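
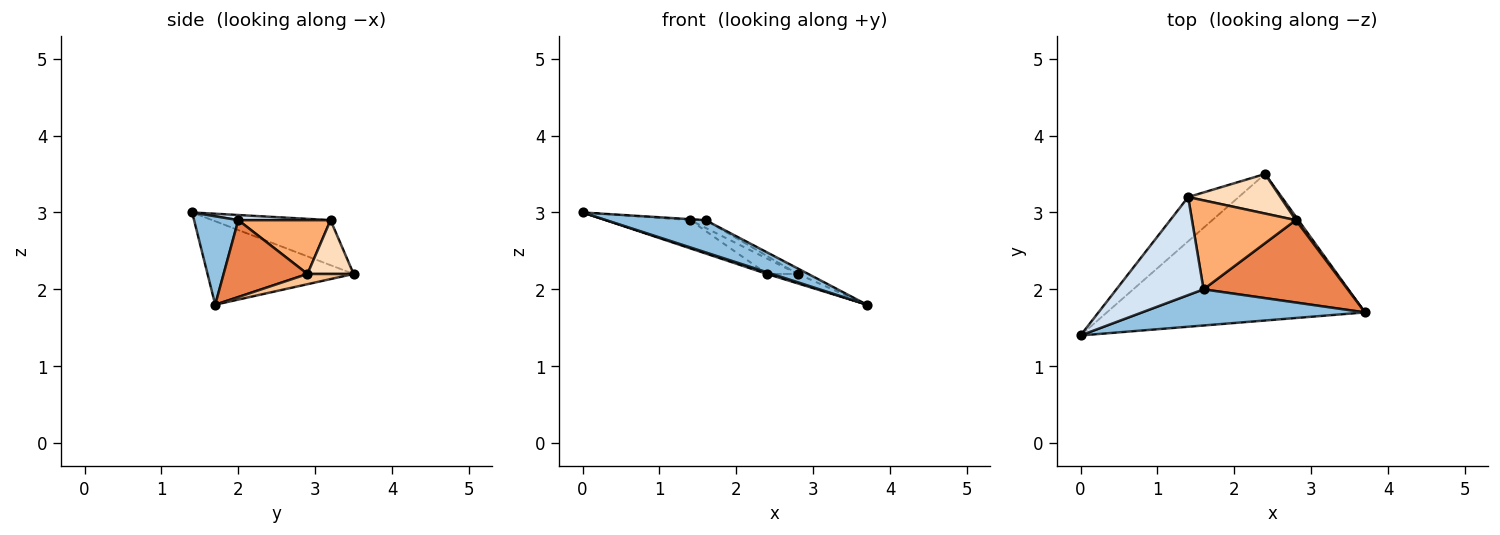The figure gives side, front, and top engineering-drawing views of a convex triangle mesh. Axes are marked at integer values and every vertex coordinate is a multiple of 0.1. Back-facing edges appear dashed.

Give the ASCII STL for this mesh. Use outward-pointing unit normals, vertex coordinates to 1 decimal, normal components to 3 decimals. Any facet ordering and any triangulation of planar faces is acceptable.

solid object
 facet normal -0.308 -0.011 -0.951
  outer loop
   vertex 2.4 3.5 2.2
   vertex 3.7 1.7 1.8
   vertex 0.0 1.4 3.0
  endloop
 endfacet
 facet normal 0.284 -0.638 0.716
  outer loop
   vertex 1.6 2.0 2.9
   vertex 0.0 1.4 3.0
   vertex 3.7 1.7 1.8
  endloop
 endfacet
 facet normal -0.601 0.430 -0.674
  outer loop
   vertex 1.4 3.2 2.9
   vertex 2.4 3.5 2.2
   vertex 0.0 1.4 3.0
  endloop
 endfacet
 facet normal 0.059 0.010 0.998
  outer loop
   vertex 1.4 3.2 2.9
   vertex 0.0 1.4 3.0
   vertex 1.6 2.0 2.9
  endloop
 endfacet
 facet normal 0.470 0.059 0.881
  outer loop
   vertex 2.8 2.9 2.2
   vertex 1.6 2.0 2.9
   vertex 3.7 1.7 1.8
  endloop
 endfacet
 facet normal 0.459 0.076 0.885
  outer loop
   vertex 2.8 2.9 2.2
   vertex 1.4 3.2 2.9
   vertex 1.6 2.0 2.9
  endloop
 endfacet
 facet normal 0.815 0.543 0.204
  outer loop
   vertex 2.8 2.9 2.2
   vertex 3.7 1.7 1.8
   vertex 2.4 3.5 2.2
  endloop
 endfacet
 facet normal 0.478 0.318 0.819
  outer loop
   vertex 2.8 2.9 2.2
   vertex 2.4 3.5 2.2
   vertex 1.4 3.2 2.9
  endloop
 endfacet
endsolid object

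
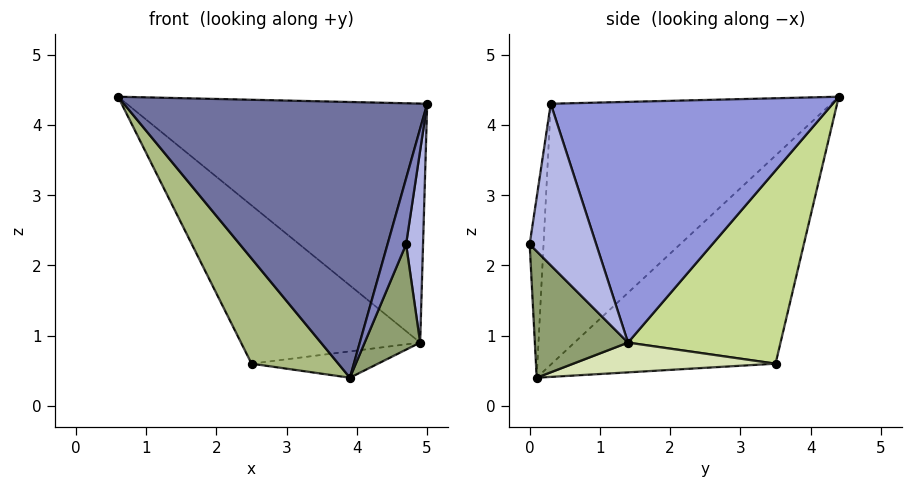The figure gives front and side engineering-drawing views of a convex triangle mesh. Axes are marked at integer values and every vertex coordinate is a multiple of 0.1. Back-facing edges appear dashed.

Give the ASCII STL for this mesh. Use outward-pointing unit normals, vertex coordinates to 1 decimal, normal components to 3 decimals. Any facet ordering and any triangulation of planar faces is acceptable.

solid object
 facet normal -0.662 -0.716 0.223
  outer loop
   vertex 3.9 0.1 0.4
   vertex 5.0 0.3 4.3
   vertex 0.6 4.4 4.4
  endloop
 endfacet
 facet normal -0.586 -0.784 0.205
  outer loop
   vertex 4.7 0.0 2.3
   vertex 5.0 0.3 4.3
   vertex 3.9 0.1 0.4
  endloop
 endfacet
 facet normal 0.669 0.713 0.211
  outer loop
   vertex 4.9 1.4 0.9
   vertex 0.6 4.4 4.4
   vertex 5.0 0.3 4.3
  endloop
 endfacet
 facet normal 0.963 -0.245 -0.108
  outer loop
   vertex 4.9 1.4 0.9
   vertex 5.0 0.3 4.3
   vertex 4.7 0.0 2.3
  endloop
 endfacet
 facet normal 0.801 -0.477 -0.362
  outer loop
   vertex 4.9 1.4 0.9
   vertex 4.7 0.0 2.3
   vertex 3.9 0.1 0.4
  endloop
 endfacet
 facet normal -0.871 -0.338 -0.356
  outer loop
   vertex 2.5 3.5 0.6
   vertex 3.9 0.1 0.4
   vertex 0.6 4.4 4.4
  endloop
 endfacet
 facet normal 0.642 0.754 0.142
  outer loop
   vertex 2.5 3.5 0.6
   vertex 0.6 4.4 4.4
   vertex 4.9 1.4 0.9
  endloop
 endfacet
 facet normal 0.262 0.164 -0.951
  outer loop
   vertex 2.5 3.5 0.6
   vertex 4.9 1.4 0.9
   vertex 3.9 0.1 0.4
  endloop
 endfacet
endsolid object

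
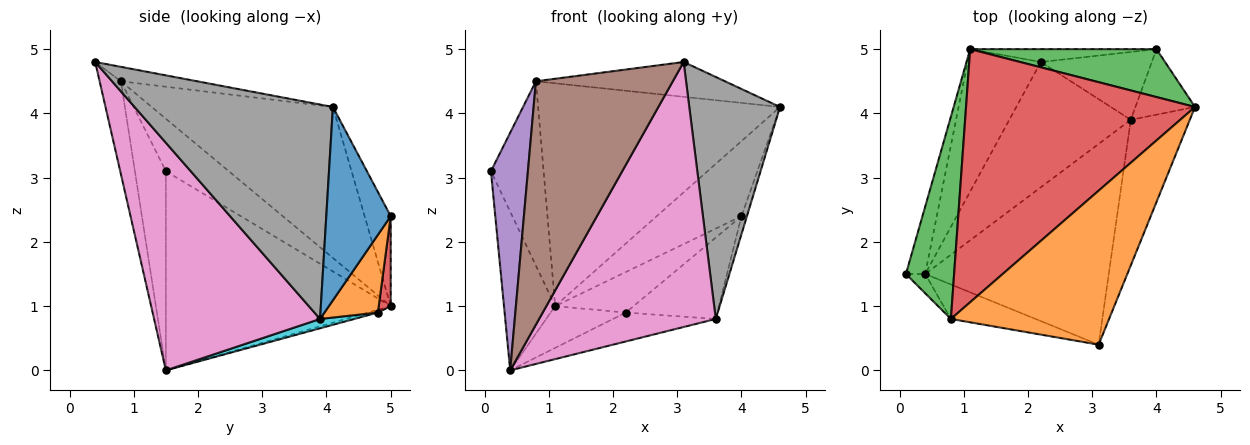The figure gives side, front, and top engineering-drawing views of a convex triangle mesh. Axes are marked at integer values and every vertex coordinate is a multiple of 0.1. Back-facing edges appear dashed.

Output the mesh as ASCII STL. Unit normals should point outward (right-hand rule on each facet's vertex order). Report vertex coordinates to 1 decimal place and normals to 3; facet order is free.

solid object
 facet normal -0.971 0.221 -0.094
  outer loop
   vertex 1.1 5.0 1.0
   vertex 0.4 1.5 0.0
   vertex 0.1 1.5 3.1
  endloop
 endfacet
 facet normal -0.089 0.220 0.972
  outer loop
   vertex 0.8 0.8 4.5
   vertex 3.1 0.4 4.8
   vertex 4.6 4.1 4.1
  endloop
 endfacet
 facet normal -0.627 0.525 0.576
  outer loop
   vertex 0.8 0.8 4.5
   vertex 1.1 5.0 1.0
   vertex 0.1 1.5 3.1
  endloop
 endfacet
 facet normal -0.444 0.592 0.673
  outer loop
   vertex 0.8 0.8 4.5
   vertex 4.6 4.1 4.1
   vertex 1.1 5.0 1.0
  endloop
 endfacet
 facet normal -0.641 -0.765 -0.062
  outer loop
   vertex 0.8 0.8 4.5
   vertex 0.1 1.5 3.1
   vertex 0.4 1.5 0.0
  endloop
 endfacet
 facet normal -0.152 -0.979 -0.139
  outer loop
   vertex 0.8 0.8 4.5
   vertex 0.4 1.5 0.0
   vertex 3.1 0.4 4.8
  endloop
 endfacet
 facet normal 0.599 -0.638 -0.483
  outer loop
   vertex 3.6 3.9 0.8
   vertex 3.1 0.4 4.8
   vertex 0.4 1.5 0.0
  endloop
 endfacet
 facet normal 0.882 -0.404 -0.243
  outer loop
   vertex 3.6 3.9 0.8
   vertex 4.6 4.1 4.1
   vertex 3.1 0.4 4.8
  endloop
 endfacet
 facet normal -0.036 0.281 -0.959
  outer loop
   vertex 2.2 4.8 0.9
   vertex 0.4 1.5 0.0
   vertex 1.1 5.0 1.0
  endloop
 endfacet
 facet normal 0.075 0.224 -0.972
  outer loop
   vertex 2.2 4.8 0.9
   vertex 3.6 3.9 0.8
   vertex 0.4 1.5 0.0
  endloop
 endfacet
 facet normal 0.953 0.081 -0.294
  outer loop
   vertex 4.0 5.0 2.4
   vertex 4.6 4.1 4.1
   vertex 3.6 3.9 0.8
  endloop
 endfacet
 facet normal 0.409 0.701 -0.584
  outer loop
   vertex 4.0 5.0 2.4
   vertex 3.6 3.9 0.8
   vertex 2.2 4.8 0.9
  endloop
 endfacet
 facet normal -0.251 0.816 0.521
  outer loop
   vertex 4.0 5.0 2.4
   vertex 1.1 5.0 1.0
   vertex 4.6 4.1 4.1
  endloop
 endfacet
 facet normal 0.144 0.943 -0.299
  outer loop
   vertex 4.0 5.0 2.4
   vertex 2.2 4.8 0.9
   vertex 1.1 5.0 1.0
  endloop
 endfacet
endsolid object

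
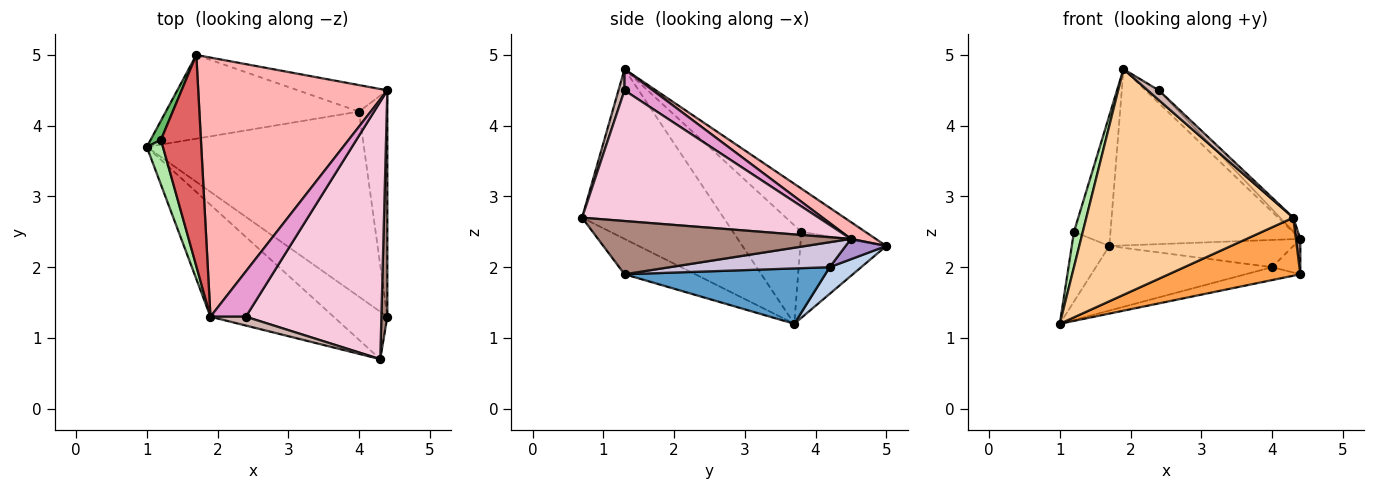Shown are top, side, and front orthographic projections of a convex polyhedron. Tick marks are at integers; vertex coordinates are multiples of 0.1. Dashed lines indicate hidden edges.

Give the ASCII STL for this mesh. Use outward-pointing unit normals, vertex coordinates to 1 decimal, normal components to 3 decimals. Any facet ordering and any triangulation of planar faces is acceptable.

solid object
 facet normal 0.247 0.067 -0.967
  outer loop
   vertex 4.0 4.2 2.0
   vertex 4.4 1.3 1.9
   vertex 1.0 3.7 1.2
  endloop
 endfacet
 facet normal 0.109 0.607 -0.787
  outer loop
   vertex 4.0 4.2 2.0
   vertex 1.0 3.7 1.2
   vertex 1.7 5.0 2.3
  endloop
 endfacet
 facet normal -0.384 -0.715 -0.584
  outer loop
   vertex 4.3 0.7 2.7
   vertex 1.0 3.7 1.2
   vertex 4.4 1.3 1.9
  endloop
 endfacet
 facet normal -0.522 -0.764 -0.379
  outer loop
   vertex 4.3 0.7 2.7
   vertex 1.9 1.3 4.8
   vertex 1.0 3.7 1.2
  endloop
 endfacet
 facet normal -0.911 0.398 0.110
  outer loop
   vertex 1.2 3.8 2.5
   vertex 1.7 5.0 2.3
   vertex 1.0 3.7 1.2
  endloop
 endfacet
 facet normal -0.979 -0.127 0.160
  outer loop
   vertex 1.2 3.8 2.5
   vertex 1.0 3.7 1.2
   vertex 1.9 1.3 4.8
  endloop
 endfacet
 facet normal -0.677 0.387 0.626
  outer loop
   vertex 1.2 3.8 2.5
   vertex 1.9 1.3 4.8
   vertex 1.7 5.0 2.3
  endloop
 endfacet
 facet normal 0.073 0.561 0.825
  outer loop
   vertex 4.4 4.5 2.4
   vertex 1.7 5.0 2.3
   vertex 1.9 1.3 4.8
  endloop
 endfacet
 facet normal 0.157 0.709 -0.688
  outer loop
   vertex 4.4 4.5 2.4
   vertex 4.0 4.2 2.0
   vertex 1.7 5.0 2.3
  endloop
 endfacet
 facet normal 0.657 0.116 -0.745
  outer loop
   vertex 4.4 4.5 2.4
   vertex 4.4 1.3 1.9
   vertex 4.0 4.2 2.0
  endloop
 endfacet
 facet normal 0.994 -0.017 0.111
  outer loop
   vertex 4.4 4.5 2.4
   vertex 4.3 0.7 2.7
   vertex 4.4 1.3 1.9
  endloop
 endfacet
 facet normal 0.374 -0.686 0.624
  outer loop
   vertex 2.4 1.3 4.5
   vertex 1.9 1.3 4.8
   vertex 4.3 0.7 2.7
  endloop
 endfacet
 facet normal 0.500 0.234 0.834
  outer loop
   vertex 2.4 1.3 4.5
   vertex 4.4 4.5 2.4
   vertex 1.9 1.3 4.8
  endloop
 endfacet
 facet normal 0.694 0.039 0.719
  outer loop
   vertex 2.4 1.3 4.5
   vertex 4.3 0.7 2.7
   vertex 4.4 4.5 2.4
  endloop
 endfacet
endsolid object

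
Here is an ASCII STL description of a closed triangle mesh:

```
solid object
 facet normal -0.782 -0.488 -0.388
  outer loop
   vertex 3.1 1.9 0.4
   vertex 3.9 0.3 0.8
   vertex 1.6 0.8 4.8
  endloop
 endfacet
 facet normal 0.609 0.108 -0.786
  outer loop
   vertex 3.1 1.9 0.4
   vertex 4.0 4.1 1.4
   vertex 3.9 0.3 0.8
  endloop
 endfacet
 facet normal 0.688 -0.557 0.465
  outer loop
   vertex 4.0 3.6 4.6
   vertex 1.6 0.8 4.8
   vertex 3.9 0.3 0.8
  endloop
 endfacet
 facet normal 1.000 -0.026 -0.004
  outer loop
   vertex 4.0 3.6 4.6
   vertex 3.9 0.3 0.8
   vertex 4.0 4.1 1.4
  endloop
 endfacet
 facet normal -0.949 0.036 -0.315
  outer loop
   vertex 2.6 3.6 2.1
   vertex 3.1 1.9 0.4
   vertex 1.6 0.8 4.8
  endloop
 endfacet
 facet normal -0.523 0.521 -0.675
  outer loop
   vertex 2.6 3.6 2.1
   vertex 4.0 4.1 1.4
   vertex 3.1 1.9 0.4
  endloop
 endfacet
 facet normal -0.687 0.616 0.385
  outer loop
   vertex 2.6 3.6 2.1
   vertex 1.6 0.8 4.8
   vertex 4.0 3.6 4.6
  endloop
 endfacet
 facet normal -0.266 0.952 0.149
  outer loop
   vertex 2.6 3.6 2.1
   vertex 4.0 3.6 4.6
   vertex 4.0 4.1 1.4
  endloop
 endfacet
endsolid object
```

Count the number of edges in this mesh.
12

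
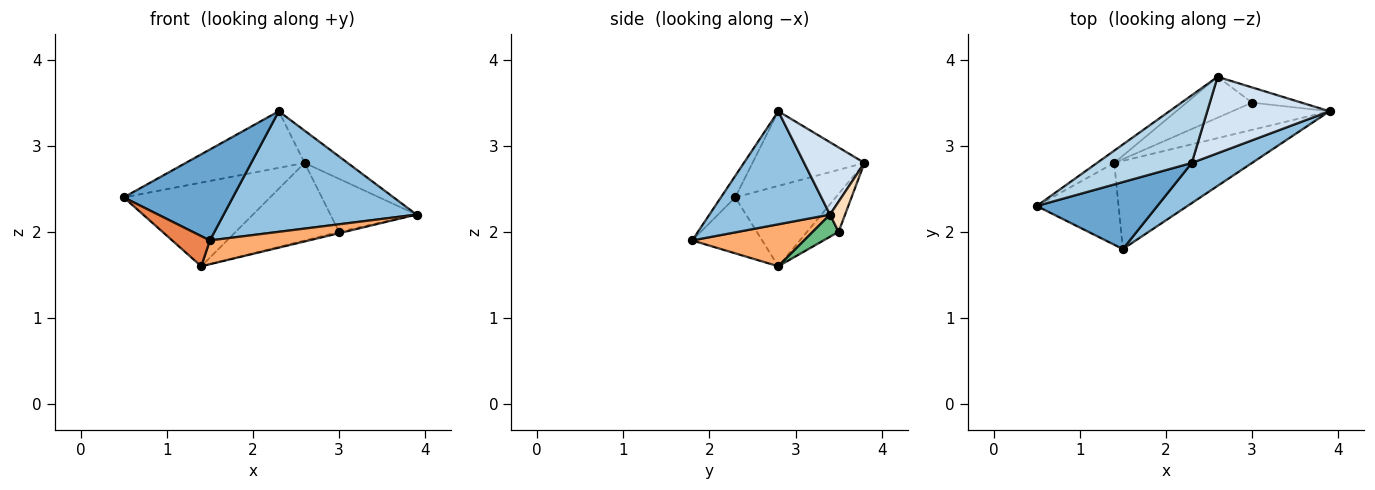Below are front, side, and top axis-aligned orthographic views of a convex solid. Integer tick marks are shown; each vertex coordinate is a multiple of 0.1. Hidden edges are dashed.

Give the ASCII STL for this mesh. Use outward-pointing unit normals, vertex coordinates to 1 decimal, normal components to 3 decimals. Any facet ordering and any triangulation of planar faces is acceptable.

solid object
 facet normal -0.105 -0.801 0.590
  outer loop
   vertex 2.3 2.8 3.4
   vertex 0.5 2.3 2.4
   vertex 1.5 1.8 1.9
  endloop
 endfacet
 facet normal 0.510 -0.816 0.272
  outer loop
   vertex 2.3 2.8 3.4
   vertex 1.5 1.8 1.9
   vertex 3.9 3.4 2.2
  endloop
 endfacet
 facet normal -0.517 0.549 0.656
  outer loop
   vertex 2.6 3.8 2.8
   vertex 0.5 2.3 2.4
   vertex 2.3 2.8 3.4
  endloop
 endfacet
 facet normal 0.478 0.342 0.809
  outer loop
   vertex 2.6 3.8 2.8
   vertex 2.3 2.8 3.4
   vertex 3.9 3.4 2.2
  endloop
 endfacet
 facet normal -0.540 -0.291 -0.790
  outer loop
   vertex 1.4 2.8 1.6
   vertex 1.5 1.8 1.9
   vertex 0.5 2.3 2.4
  endloop
 endfacet
 facet normal 0.282 -0.250 -0.926
  outer loop
   vertex 1.4 2.8 1.6
   vertex 3.9 3.4 2.2
   vertex 1.5 1.8 1.9
  endloop
 endfacet
 facet normal -0.562 0.819 -0.120
  outer loop
   vertex 1.4 2.8 1.6
   vertex 0.5 2.3 2.4
   vertex 2.6 3.8 2.8
  endloop
 endfacet
 facet normal 0.166 0.948 -0.272
  outer loop
   vertex 3.0 3.5 2.0
   vertex 2.6 3.8 2.8
   vertex 3.9 3.4 2.2
  endloop
 endfacet
 facet normal 0.222 0.049 -0.974
  outer loop
   vertex 3.0 3.5 2.0
   vertex 3.9 3.4 2.2
   vertex 1.4 2.8 1.6
  endloop
 endfacet
 facet normal -0.261 0.854 -0.451
  outer loop
   vertex 3.0 3.5 2.0
   vertex 1.4 2.8 1.6
   vertex 2.6 3.8 2.8
  endloop
 endfacet
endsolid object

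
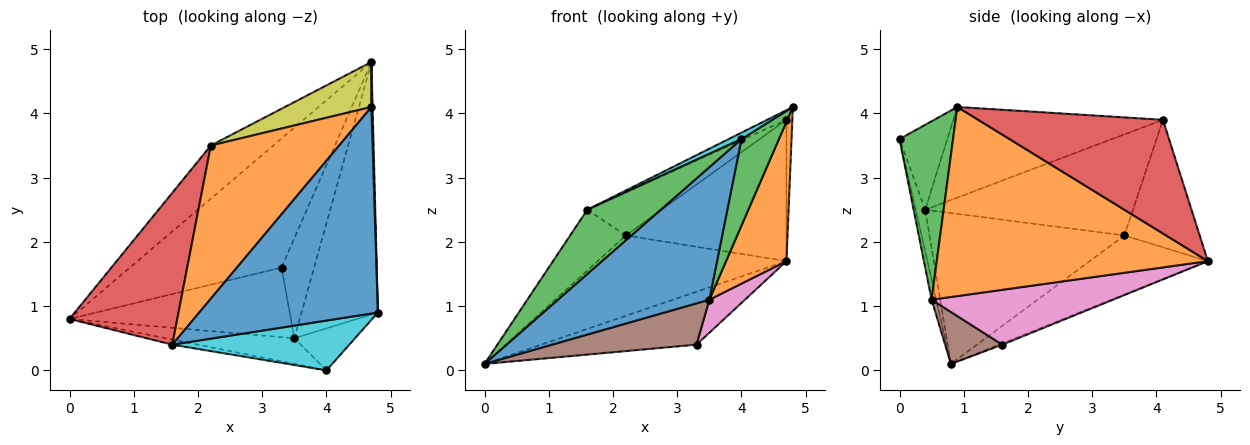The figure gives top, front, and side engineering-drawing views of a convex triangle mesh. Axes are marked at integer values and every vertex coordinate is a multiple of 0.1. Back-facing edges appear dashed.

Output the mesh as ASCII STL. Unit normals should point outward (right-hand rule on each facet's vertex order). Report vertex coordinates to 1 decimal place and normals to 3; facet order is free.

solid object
 facet normal -0.030 -0.981 -0.190
  outer loop
   vertex 3.5 0.5 1.1
   vertex 4.0 0.0 3.6
   vertex 0.0 0.8 0.1
  endloop
 endfacet
 facet normal 0.908 -0.202 -0.367
  outer loop
   vertex 3.5 0.5 1.1
   vertex 4.7 4.8 1.7
   vertex 4.8 0.9 4.1
  endloop
 endfacet
 facet normal 0.789 -0.552 -0.268
  outer loop
   vertex 3.5 0.5 1.1
   vertex 4.8 0.9 4.1
   vertex 4.0 0.0 3.6
  endloop
 endfacet
 facet normal 0.999 0.032 0.010
  outer loop
   vertex 4.7 4.1 3.9
   vertex 4.8 0.9 4.1
   vertex 4.7 4.8 1.7
  endloop
 endfacet
 facet normal -0.008 0.379 -0.925
  outer loop
   vertex 3.3 1.6 0.4
   vertex 0.0 0.8 0.1
   vertex 4.7 4.8 1.7
  endloop
 endfacet
 facet normal 0.198 -0.500 -0.843
  outer loop
   vertex 3.3 1.6 0.4
   vertex 3.5 0.5 1.1
   vertex 0.0 0.8 0.1
  endloop
 endfacet
 facet normal 0.848 -0.166 -0.504
  outer loop
   vertex 3.3 1.6 0.4
   vertex 4.7 4.8 1.7
   vertex 3.5 0.5 1.1
  endloop
 endfacet
 facet normal -0.463 0.739 -0.489
  outer loop
   vertex 2.2 3.5 2.1
   vertex 4.7 4.8 1.7
   vertex 0.0 0.8 0.1
  endloop
 endfacet
 facet normal -0.408 0.870 0.277
  outer loop
   vertex 2.2 3.5 2.1
   vertex 4.7 4.1 3.9
   vertex 4.7 4.8 1.7
  endloop
 endfacet
 facet normal -0.430 -0.116 0.896
  outer loop
   vertex 1.6 0.4 2.5
   vertex 4.0 0.0 3.6
   vertex 4.8 0.9 4.1
  endloop
 endfacet
 facet normal -0.452 0.042 0.891
  outer loop
   vertex 1.6 0.4 2.5
   vertex 4.8 0.9 4.1
   vertex 4.7 4.1 3.9
  endloop
 endfacet
 facet normal -0.604 0.216 0.767
  outer loop
   vertex 1.6 0.4 2.5
   vertex 4.7 4.1 3.9
   vertex 2.2 3.5 2.1
  endloop
 endfacet
 facet normal -0.129 -0.989 -0.079
  outer loop
   vertex 1.6 0.4 2.5
   vertex 0.0 0.8 0.1
   vertex 4.0 0.0 3.6
  endloop
 endfacet
 facet normal -0.793 0.226 0.566
  outer loop
   vertex 1.6 0.4 2.5
   vertex 2.2 3.5 2.1
   vertex 0.0 0.8 0.1
  endloop
 endfacet
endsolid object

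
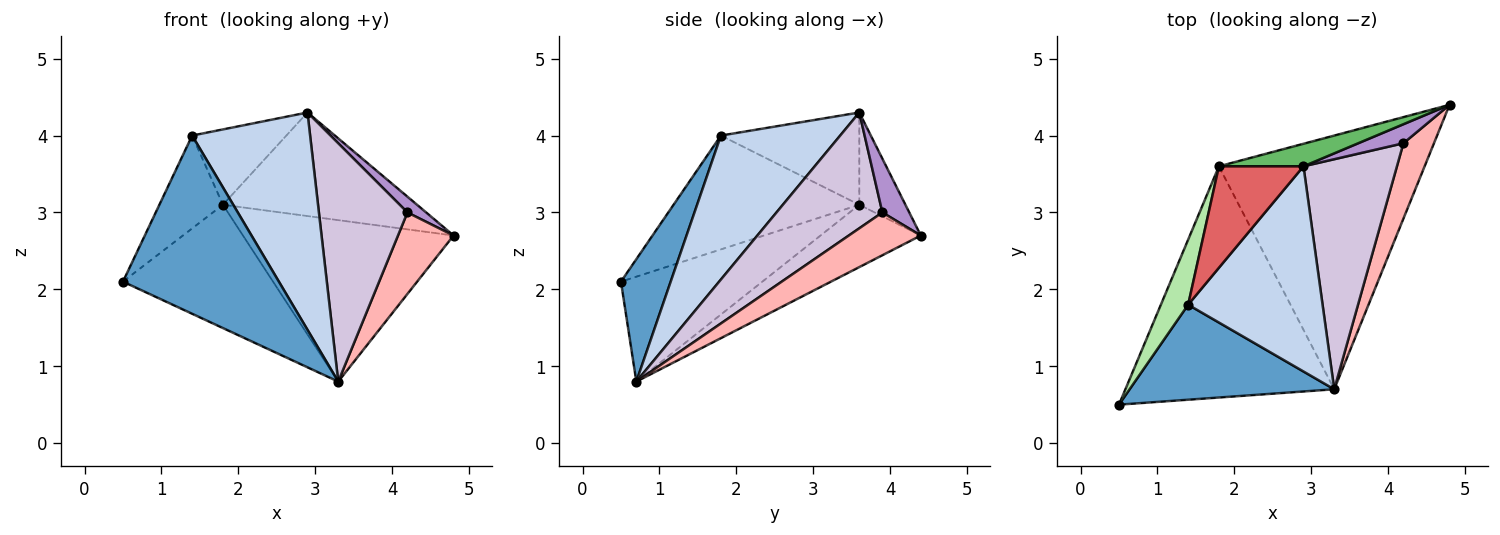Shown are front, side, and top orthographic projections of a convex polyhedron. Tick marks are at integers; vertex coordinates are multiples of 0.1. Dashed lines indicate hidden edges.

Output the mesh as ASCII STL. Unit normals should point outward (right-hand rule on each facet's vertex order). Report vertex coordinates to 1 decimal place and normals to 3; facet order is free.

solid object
 facet normal 0.271 -0.849 0.453
  outer loop
   vertex 1.4 1.8 4.0
   vertex 0.5 0.5 2.1
   vertex 3.3 0.7 0.8
  endloop
 endfacet
 facet normal 0.592 -0.586 0.553
  outer loop
   vertex 1.4 1.8 4.0
   vertex 3.3 0.7 0.8
   vertex 2.9 3.6 4.3
  endloop
 endfacet
 facet normal -0.405 0.430 -0.807
  outer loop
   vertex 1.8 3.6 3.1
   vertex 3.3 0.7 0.8
   vertex 0.5 0.5 2.1
  endloop
 endfacet
 facet normal -0.248 0.520 -0.817
  outer loop
   vertex 1.8 3.6 3.1
   vertex 4.8 4.4 2.7
   vertex 3.3 0.7 0.8
  endloop
 endfacet
 facet normal -0.226 0.952 0.207
  outer loop
   vertex 1.8 3.6 3.1
   vertex 2.9 3.6 4.3
   vertex 4.8 4.4 2.7
  endloop
 endfacet
 facet normal -0.923 0.316 0.221
  outer loop
   vertex 1.8 3.6 3.1
   vertex 0.5 0.5 2.1
   vertex 1.4 1.8 4.0
  endloop
 endfacet
 facet normal -0.659 0.448 0.604
  outer loop
   vertex 1.8 3.6 3.1
   vertex 1.4 1.8 4.0
   vertex 2.9 3.6 4.3
  endloop
 endfacet
 facet normal 0.689 -0.532 0.492
  outer loop
   vertex 4.2 3.9 3.0
   vertex 3.3 0.7 0.8
   vertex 4.8 4.4 2.7
  endloop
 endfacet
 facet normal 0.676 -0.471 0.567
  outer loop
   vertex 4.2 3.9 3.0
   vertex 4.8 4.4 2.7
   vertex 2.9 3.6 4.3
  endloop
 endfacet
 facet normal 0.652 -0.545 0.526
  outer loop
   vertex 4.2 3.9 3.0
   vertex 2.9 3.6 4.3
   vertex 3.3 0.7 0.8
  endloop
 endfacet
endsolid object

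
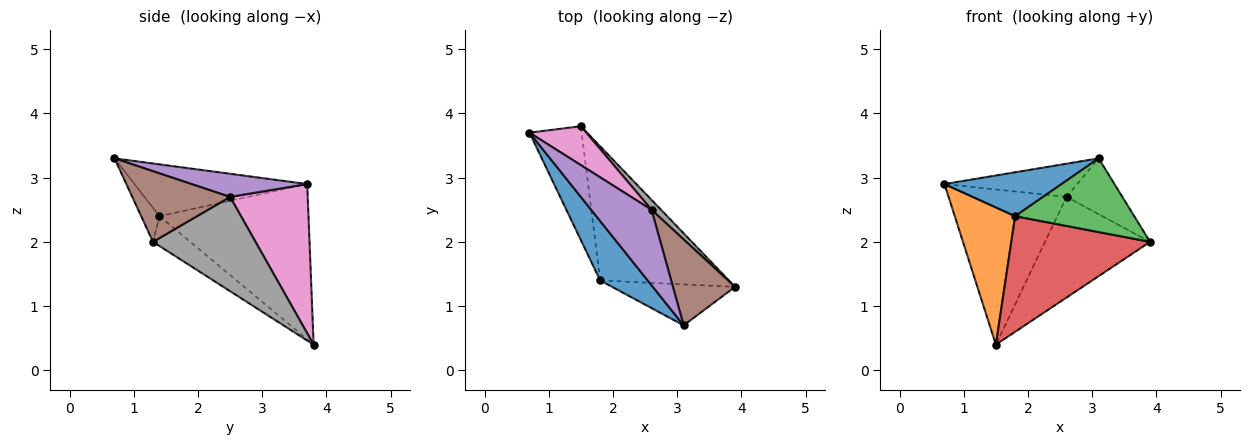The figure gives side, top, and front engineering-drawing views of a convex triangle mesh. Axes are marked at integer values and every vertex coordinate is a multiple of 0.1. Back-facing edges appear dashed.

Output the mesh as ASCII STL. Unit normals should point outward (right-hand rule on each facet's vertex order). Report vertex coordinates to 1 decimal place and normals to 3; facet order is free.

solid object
 facet normal -0.659 -0.447 0.605
  outer loop
   vertex 1.8 1.4 2.4
   vertex 3.1 0.7 3.3
   vertex 0.7 3.7 2.9
  endloop
 endfacet
 facet normal -0.885 -0.359 -0.297
  outer loop
   vertex 1.8 1.4 2.4
   vertex 0.7 3.7 2.9
   vertex 1.5 3.8 0.4
  endloop
 endfacet
 facet normal -0.133 -0.866 -0.482
  outer loop
   vertex 1.8 1.4 2.4
   vertex 3.9 1.3 2.0
   vertex 3.1 0.7 3.3
  endloop
 endfacet
 facet normal -0.173 -0.643 -0.746
  outer loop
   vertex 1.8 1.4 2.4
   vertex 1.5 3.8 0.4
   vertex 3.9 1.3 2.0
  endloop
 endfacet
 facet normal 0.331 0.380 0.864
  outer loop
   vertex 2.6 2.5 2.7
   vertex 0.7 3.7 2.9
   vertex 3.1 0.7 3.3
  endloop
 endfacet
 facet normal 0.690 0.394 0.607
  outer loop
   vertex 2.6 2.5 2.7
   vertex 3.1 0.7 3.3
   vertex 3.9 1.3 2.0
  endloop
 endfacet
 facet normal 0.538 0.818 0.205
  outer loop
   vertex 2.6 2.5 2.7
   vertex 1.5 3.8 0.4
   vertex 0.7 3.7 2.9
  endloop
 endfacet
 facet normal 0.697 0.714 0.070
  outer loop
   vertex 2.6 2.5 2.7
   vertex 3.9 1.3 2.0
   vertex 1.5 3.8 0.4
  endloop
 endfacet
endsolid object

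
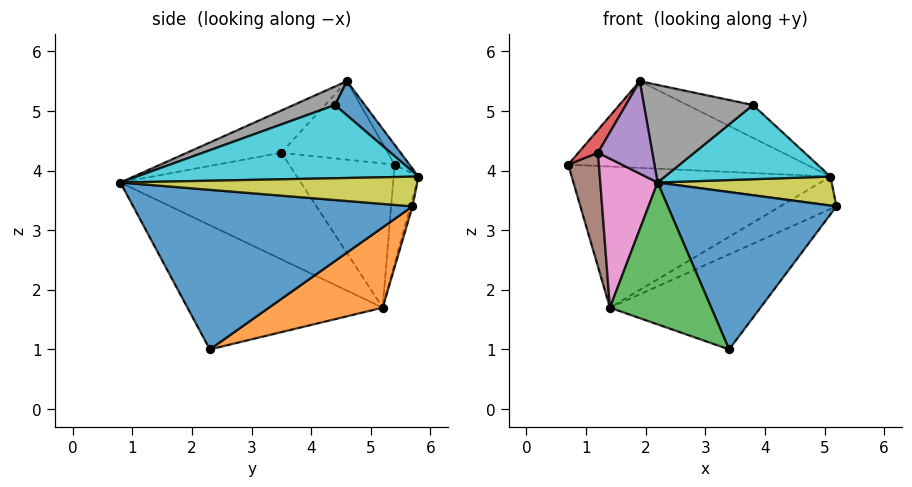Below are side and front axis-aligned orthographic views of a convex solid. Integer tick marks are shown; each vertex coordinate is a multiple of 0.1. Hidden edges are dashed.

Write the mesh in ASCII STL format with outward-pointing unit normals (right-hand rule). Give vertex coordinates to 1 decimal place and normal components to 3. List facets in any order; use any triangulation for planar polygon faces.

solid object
 facet normal 0.853 -0.515 0.090
  outer loop
   vertex 3.4 2.3 1.0
   vertex 5.2 5.7 3.4
   vertex 2.2 0.8 3.8
  endloop
 endfacet
 facet normal 0.322 0.426 -0.845
  outer loop
   vertex 1.4 5.2 1.7
   vertex 5.2 5.7 3.4
   vertex 3.4 2.3 1.0
  endloop
 endfacet
 facet normal -0.752 -0.390 -0.531
  outer loop
   vertex 1.4 5.2 1.7
   vertex 3.4 2.3 1.0
   vertex 2.2 0.8 3.8
  endloop
 endfacet
 facet normal -0.791 -0.145 0.595
  outer loop
   vertex 1.2 3.5 4.3
   vertex 1.9 4.6 5.5
   vertex 0.7 5.4 4.1
  endloop
 endfacet
 facet normal -0.624 -0.360 0.694
  outer loop
   vertex 1.2 3.5 4.3
   vertex 2.2 0.8 3.8
   vertex 1.9 4.6 5.5
  endloop
 endfacet
 facet normal -0.930 -0.271 -0.249
  outer loop
   vertex 1.2 3.5 4.3
   vertex 0.7 5.4 4.1
   vertex 1.4 5.2 1.7
  endloop
 endfacet
 facet normal -0.920 -0.292 -0.262
  outer loop
   vertex 1.2 3.5 4.3
   vertex 1.4 5.2 1.7
   vertex 2.2 0.8 3.8
  endloop
 endfacet
 facet normal 0.149 -0.394 0.907
  outer loop
   vertex 3.8 4.4 5.1
   vertex 1.9 4.6 5.5
   vertex 2.2 0.8 3.8
  endloop
 endfacet
 facet normal 0.832 -0.488 0.264
  outer loop
   vertex 5.1 5.8 3.9
   vertex 2.2 0.8 3.8
   vertex 5.2 5.7 3.4
  endloop
 endfacet
 facet normal 0.816 -0.479 0.324
  outer loop
   vertex 5.1 5.8 3.9
   vertex 3.8 4.4 5.1
   vertex 2.2 0.8 3.8
  endloop
 endfacet
 facet normal 0.228 0.503 0.834
  outer loop
   vertex 5.1 5.8 3.9
   vertex 1.9 4.6 5.5
   vertex 3.8 4.4 5.1
  endloop
 endfacet
 facet normal -0.053 0.847 0.529
  outer loop
   vertex 5.1 5.8 3.9
   vertex 0.7 5.4 4.1
   vertex 1.9 4.6 5.5
  endloop
 endfacet
 facet normal -0.095 0.989 -0.110
  outer loop
   vertex 5.1 5.8 3.9
   vertex 1.4 5.2 1.7
   vertex 0.7 5.4 4.1
  endloop
 endfacet
 facet normal -0.038 0.978 -0.203
  outer loop
   vertex 5.1 5.8 3.9
   vertex 5.2 5.7 3.4
   vertex 1.4 5.2 1.7
  endloop
 endfacet
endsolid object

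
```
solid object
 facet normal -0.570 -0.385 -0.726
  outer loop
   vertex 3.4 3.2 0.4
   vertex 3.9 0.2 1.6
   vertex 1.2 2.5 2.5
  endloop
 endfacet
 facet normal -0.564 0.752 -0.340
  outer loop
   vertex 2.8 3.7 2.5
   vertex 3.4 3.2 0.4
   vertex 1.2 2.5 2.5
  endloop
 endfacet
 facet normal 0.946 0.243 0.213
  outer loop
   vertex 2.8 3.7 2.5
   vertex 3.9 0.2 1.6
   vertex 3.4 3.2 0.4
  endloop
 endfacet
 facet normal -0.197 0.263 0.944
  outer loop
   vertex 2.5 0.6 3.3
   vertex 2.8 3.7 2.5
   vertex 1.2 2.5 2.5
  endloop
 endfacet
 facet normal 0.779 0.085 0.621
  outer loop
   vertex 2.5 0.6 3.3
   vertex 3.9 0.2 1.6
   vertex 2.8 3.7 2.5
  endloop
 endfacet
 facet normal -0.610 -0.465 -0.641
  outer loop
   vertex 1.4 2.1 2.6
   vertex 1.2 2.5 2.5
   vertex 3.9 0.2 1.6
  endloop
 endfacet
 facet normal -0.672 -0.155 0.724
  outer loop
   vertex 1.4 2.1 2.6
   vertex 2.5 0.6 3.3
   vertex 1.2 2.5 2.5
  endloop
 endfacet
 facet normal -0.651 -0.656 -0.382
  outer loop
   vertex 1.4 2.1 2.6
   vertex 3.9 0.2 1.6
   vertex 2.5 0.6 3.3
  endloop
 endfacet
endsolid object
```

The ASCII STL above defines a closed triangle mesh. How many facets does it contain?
8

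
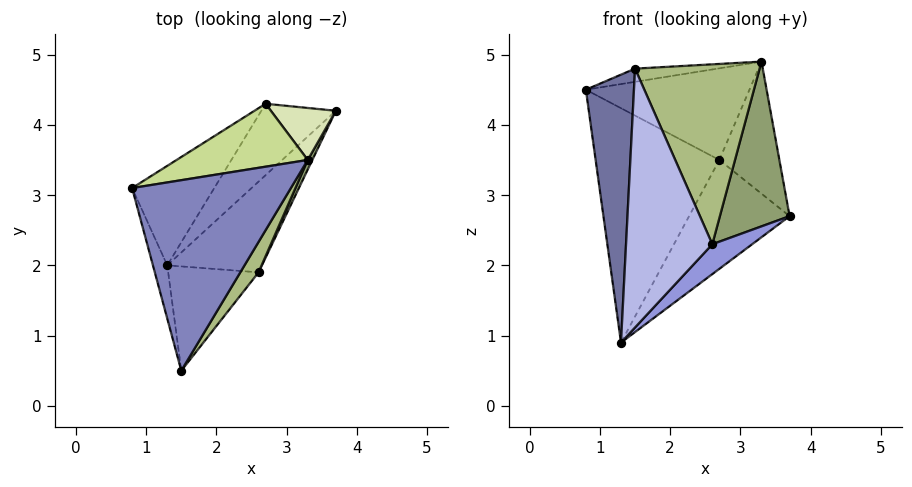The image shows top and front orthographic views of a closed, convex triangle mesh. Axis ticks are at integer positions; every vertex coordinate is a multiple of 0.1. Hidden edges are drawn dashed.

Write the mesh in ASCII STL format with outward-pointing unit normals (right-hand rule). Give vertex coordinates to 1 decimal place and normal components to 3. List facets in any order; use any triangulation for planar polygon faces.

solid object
 facet normal -0.963 -0.265 -0.053
  outer loop
   vertex 1.3 2.0 0.9
   vertex 1.5 0.5 4.8
   vertex 0.8 3.1 4.5
  endloop
 endfacet
 facet normal -0.168 0.068 0.983
  outer loop
   vertex 3.3 3.5 4.9
   vertex 0.8 3.1 4.5
   vertex 1.5 0.5 4.8
  endloop
 endfacet
 facet normal 0.707 -0.221 -0.672
  outer loop
   vertex 2.6 1.9 2.3
   vertex 1.3 2.0 0.9
   vertex 3.7 4.2 2.7
  endloop
 endfacet
 facet normal 0.314 -0.881 -0.355
  outer loop
   vertex 2.6 1.9 2.3
   vertex 1.5 0.5 4.8
   vertex 1.3 2.0 0.9
  endloop
 endfacet
 facet normal 0.900 -0.435 0.025
  outer loop
   vertex 2.6 1.9 2.3
   vertex 3.7 4.2 2.7
   vertex 3.3 3.5 4.9
  endloop
 endfacet
 facet normal 0.853 -0.515 0.087
  outer loop
   vertex 2.6 1.9 2.3
   vertex 3.3 3.5 4.9
   vertex 1.5 0.5 4.8
  endloop
 endfacet
 facet normal -0.217 0.805 0.553
  outer loop
   vertex 2.7 4.3 3.5
   vertex 0.8 3.1 4.5
   vertex 3.3 3.5 4.9
  endloop
 endfacet
 facet normal 0.360 0.868 0.342
  outer loop
   vertex 2.7 4.3 3.5
   vertex 3.3 3.5 4.9
   vertex 3.7 4.2 2.7
  endloop
 endfacet
 facet normal -0.618 0.723 -0.307
  outer loop
   vertex 2.7 4.3 3.5
   vertex 1.3 2.0 0.9
   vertex 0.8 3.1 4.5
  endloop
 endfacet
 facet normal -0.335 0.788 -0.517
  outer loop
   vertex 2.7 4.3 3.5
   vertex 3.7 4.2 2.7
   vertex 1.3 2.0 0.9
  endloop
 endfacet
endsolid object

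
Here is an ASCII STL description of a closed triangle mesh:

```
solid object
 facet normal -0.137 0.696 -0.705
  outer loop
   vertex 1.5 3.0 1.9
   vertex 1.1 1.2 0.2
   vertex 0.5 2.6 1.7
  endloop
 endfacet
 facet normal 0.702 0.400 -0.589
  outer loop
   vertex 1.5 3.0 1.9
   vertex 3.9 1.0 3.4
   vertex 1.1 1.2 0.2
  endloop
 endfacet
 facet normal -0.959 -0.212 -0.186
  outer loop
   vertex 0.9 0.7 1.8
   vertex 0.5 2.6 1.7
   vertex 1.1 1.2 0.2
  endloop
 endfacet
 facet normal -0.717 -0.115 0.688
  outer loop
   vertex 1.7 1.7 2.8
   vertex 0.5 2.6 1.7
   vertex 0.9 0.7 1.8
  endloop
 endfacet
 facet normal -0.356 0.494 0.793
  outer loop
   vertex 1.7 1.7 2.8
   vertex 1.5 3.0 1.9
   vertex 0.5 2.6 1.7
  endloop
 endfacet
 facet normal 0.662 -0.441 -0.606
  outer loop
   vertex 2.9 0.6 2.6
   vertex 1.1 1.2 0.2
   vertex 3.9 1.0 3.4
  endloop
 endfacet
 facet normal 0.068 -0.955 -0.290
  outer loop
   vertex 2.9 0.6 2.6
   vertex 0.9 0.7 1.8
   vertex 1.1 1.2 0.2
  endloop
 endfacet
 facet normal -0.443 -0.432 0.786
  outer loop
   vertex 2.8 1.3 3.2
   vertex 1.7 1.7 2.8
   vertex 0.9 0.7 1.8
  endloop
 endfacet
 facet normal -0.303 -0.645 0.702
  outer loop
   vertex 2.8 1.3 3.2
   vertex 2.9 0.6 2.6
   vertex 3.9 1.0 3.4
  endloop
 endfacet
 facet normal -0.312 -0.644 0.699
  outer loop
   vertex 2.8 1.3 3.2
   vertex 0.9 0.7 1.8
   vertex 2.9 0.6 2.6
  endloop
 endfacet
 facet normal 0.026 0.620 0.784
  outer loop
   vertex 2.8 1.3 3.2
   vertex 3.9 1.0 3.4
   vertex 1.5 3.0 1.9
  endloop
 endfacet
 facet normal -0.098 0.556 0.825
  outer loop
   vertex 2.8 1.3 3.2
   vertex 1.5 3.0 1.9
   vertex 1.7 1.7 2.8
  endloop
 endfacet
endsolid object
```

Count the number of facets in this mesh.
12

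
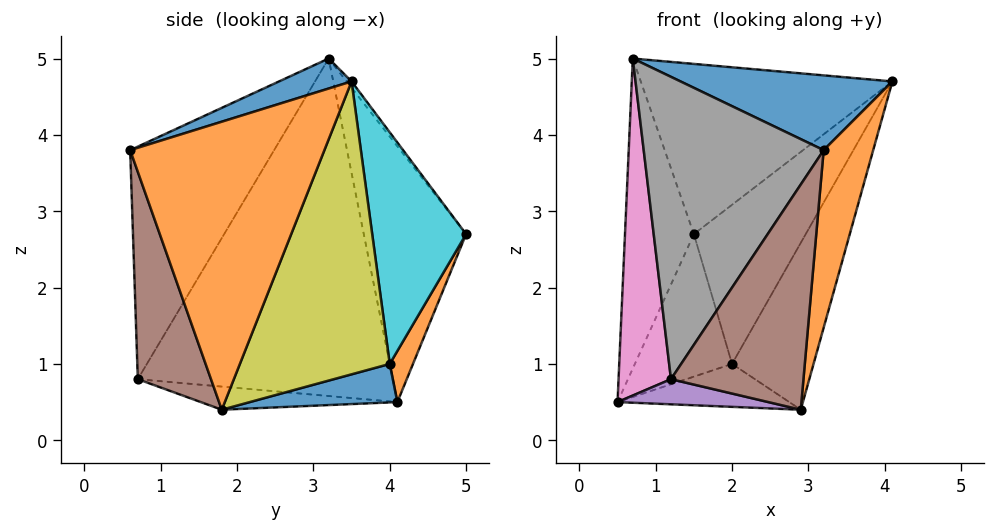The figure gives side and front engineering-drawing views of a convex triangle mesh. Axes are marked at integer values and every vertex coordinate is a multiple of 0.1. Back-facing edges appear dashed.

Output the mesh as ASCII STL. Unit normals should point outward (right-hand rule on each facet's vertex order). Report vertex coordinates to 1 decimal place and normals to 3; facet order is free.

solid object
 facet normal 0.112 -0.326 0.939
  outer loop
   vertex 0.7 3.2 5.0
   vertex 3.2 0.6 3.8
   vertex 4.1 3.5 4.7
  endloop
 endfacet
 facet normal 0.955 -0.244 -0.170
  outer loop
   vertex 2.9 1.8 0.4
   vertex 4.1 3.5 4.7
   vertex 3.2 0.6 3.8
  endloop
 endfacet
 facet normal -0.820 0.552 0.147
  outer loop
   vertex 1.5 5.0 2.7
   vertex 0.5 4.1 0.5
   vertex 0.7 3.2 5.0
  endloop
 endfacet
 facet normal -0.016 0.790 0.613
  outer loop
   vertex 1.5 5.0 2.7
   vertex 0.7 3.2 5.0
   vertex 4.1 3.5 4.7
  endloop
 endfacet
 facet normal -0.154 -0.118 -0.981
  outer loop
   vertex 1.2 0.7 0.8
   vertex 0.5 4.1 0.5
   vertex 2.9 1.8 0.4
  endloop
 endfacet
 facet normal 0.456 -0.826 -0.332
  outer loop
   vertex 1.2 0.7 0.8
   vertex 2.9 1.8 0.4
   vertex 3.2 0.6 3.8
  endloop
 endfacet
 facet normal -0.980 -0.201 0.003
  outer loop
   vertex 1.2 0.7 0.8
   vertex 0.7 3.2 5.0
   vertex 0.5 4.1 0.5
  endloop
 endfacet
 facet normal -0.582 -0.727 0.364
  outer loop
   vertex 1.2 0.7 0.8
   vertex 3.2 0.6 3.8
   vertex 0.7 3.2 5.0
  endloop
 endfacet
 facet normal 0.806 0.438 -0.398
  outer loop
   vertex 2.0 4.0 1.0
   vertex 4.1 3.5 4.7
   vertex 2.9 1.8 0.4
  endloop
 endfacet
 facet normal 0.622 0.741 -0.253
  outer loop
   vertex 2.0 4.0 1.0
   vertex 1.5 5.0 2.7
   vertex 4.1 3.5 4.7
  endloop
 endfacet
 facet normal 0.316 0.368 -0.875
  outer loop
   vertex 2.0 4.0 1.0
   vertex 2.9 1.8 0.4
   vertex 0.5 4.1 0.5
  endloop
 endfacet
 facet normal 0.208 0.869 -0.450
  outer loop
   vertex 2.0 4.0 1.0
   vertex 0.5 4.1 0.5
   vertex 1.5 5.0 2.7
  endloop
 endfacet
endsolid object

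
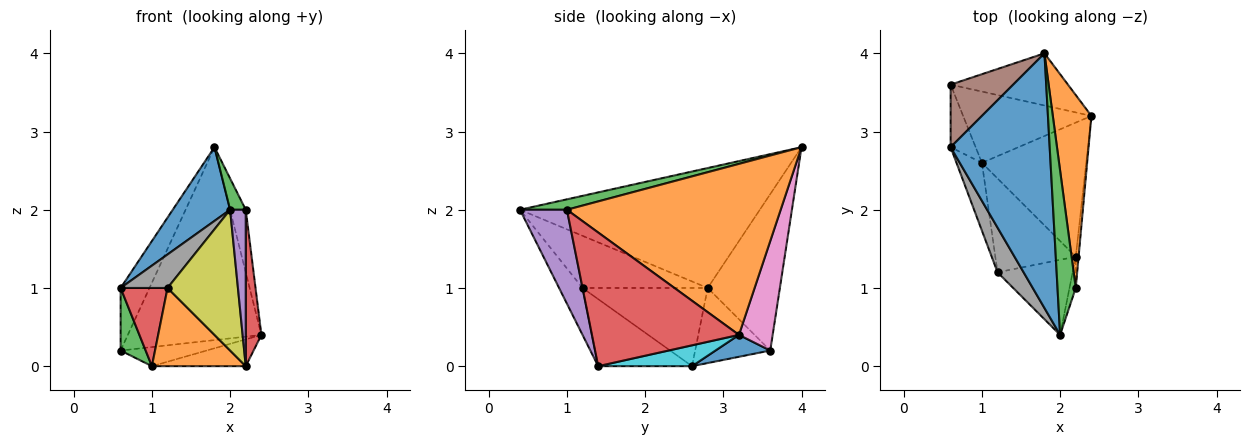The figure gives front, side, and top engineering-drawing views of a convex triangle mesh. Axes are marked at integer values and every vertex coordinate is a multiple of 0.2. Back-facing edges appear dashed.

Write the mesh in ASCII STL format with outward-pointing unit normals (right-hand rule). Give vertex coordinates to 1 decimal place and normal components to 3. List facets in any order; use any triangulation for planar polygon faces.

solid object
 facet normal -0.758 -0.181 0.626
  outer loop
   vertex 1.8 4.0 2.8
   vertex 0.6 2.8 1.0
   vertex 2.0 0.4 2.0
  endloop
 endfacet
 facet normal 0.973 0.071 0.220
  outer loop
   vertex 2.2 1.0 2.0
   vertex 2.4 3.2 0.4
   vertex 1.8 4.0 2.8
  endloop
 endfacet
 facet normal 0.489 -0.163 0.857
  outer loop
   vertex 2.2 1.0 2.0
   vertex 1.8 4.0 2.8
   vertex 2.0 0.4 2.0
  endloop
 endfacet
 facet normal 0.994 -0.106 -0.021
  outer loop
   vertex 2.2 1.0 2.0
   vertex 2.2 1.4 0.0
   vertex 2.4 3.2 0.4
  endloop
 endfacet
 facet normal 0.947 -0.316 -0.063
  outer loop
   vertex 2.2 1.0 2.0
   vertex 2.0 0.4 2.0
   vertex 2.2 1.4 0.0
  endloop
 endfacet
 facet normal -0.870 0.348 0.348
  outer loop
   vertex 0.6 3.6 0.2
   vertex 0.6 2.8 1.0
   vertex 1.8 4.0 2.8
  endloop
 endfacet
 facet normal 0.237 0.938 -0.254
  outer loop
   vertex 0.6 3.6 0.2
   vertex 1.8 4.0 2.8
   vertex 2.4 3.2 0.4
  endloop
 endfacet
 facet normal -0.848 -0.318 0.424
  outer loop
   vertex 1.2 1.2 1.0
   vertex 2.0 0.4 2.0
   vertex 0.6 2.8 1.0
  endloop
 endfacet
 facet normal -0.282 -0.846 -0.451
  outer loop
   vertex 1.2 1.2 1.0
   vertex 2.2 1.4 0.0
   vertex 2.0 0.4 2.0
  endloop
 endfacet
 facet normal 0.192 0.192 -0.962
  outer loop
   vertex 1.0 2.6 0.0
   vertex 2.4 3.2 0.4
   vertex 2.2 1.4 0.0
  endloop
 endfacet
 facet normal 0.163 0.256 -0.953
  outer loop
   vertex 1.0 2.6 0.0
   vertex 0.6 3.6 0.2
   vertex 2.4 3.2 0.4
  endloop
 endfacet
 facet normal -0.539 -0.539 -0.647
  outer loop
   vertex 1.0 2.6 0.0
   vertex 2.2 1.4 0.0
   vertex 1.2 1.2 1.0
  endloop
 endfacet
 facet normal -0.905 -0.302 -0.302
  outer loop
   vertex 1.0 2.6 0.0
   vertex 0.6 2.8 1.0
   vertex 0.6 3.6 0.2
  endloop
 endfacet
 facet normal -0.896 -0.336 -0.291
  outer loop
   vertex 1.0 2.6 0.0
   vertex 1.2 1.2 1.0
   vertex 0.6 2.8 1.0
  endloop
 endfacet
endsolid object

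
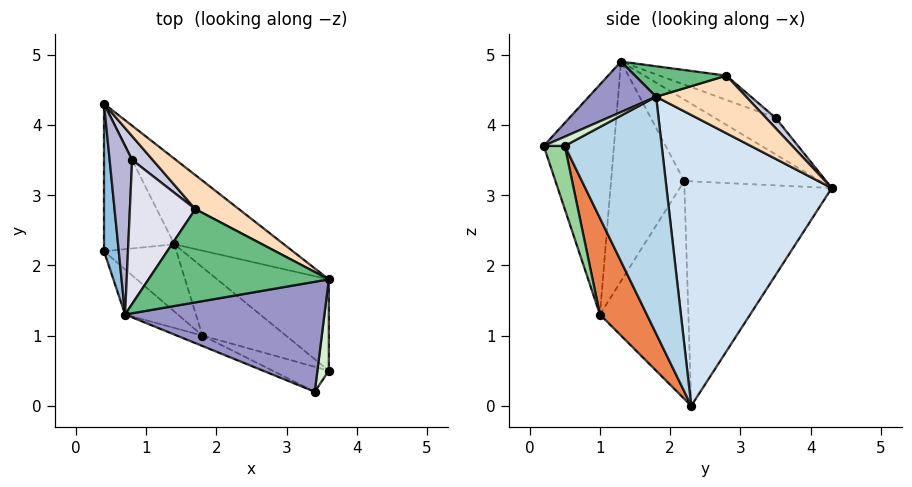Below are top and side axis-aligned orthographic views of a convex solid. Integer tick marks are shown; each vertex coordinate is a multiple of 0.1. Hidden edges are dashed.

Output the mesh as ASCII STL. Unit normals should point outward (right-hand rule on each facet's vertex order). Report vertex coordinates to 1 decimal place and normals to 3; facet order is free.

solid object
 facet normal -0.954 -0.014 -0.299
  outer loop
   vertex 1.4 2.3 0.0
   vertex 0.4 2.2 3.2
   vertex 0.4 4.3 3.1
  endloop
 endfacet
 facet normal -0.984 0.008 0.178
  outer loop
   vertex 0.7 1.3 4.9
   vertex 0.4 4.3 3.1
   vertex 0.4 2.2 3.2
  endloop
 endfacet
 facet normal 0.882 0.224 -0.415
  outer loop
   vertex 3.6 1.8 4.4
   vertex 3.6 0.5 3.7
   vertex 1.4 2.3 0.0
  endloop
 endfacet
 facet normal 0.657 0.712 -0.248
  outer loop
   vertex 3.6 1.8 4.4
   vertex 1.4 2.3 0.0
   vertex 0.4 4.3 3.1
  endloop
 endfacet
 facet normal 0.696 -0.389 -0.603
  outer loop
   vertex 1.8 1.0 1.3
   vertex 1.4 2.3 0.0
   vertex 3.6 0.5 3.7
  endloop
 endfacet
 facet normal -0.811 -0.519 -0.270
  outer loop
   vertex 1.8 1.0 1.3
   vertex 0.4 2.2 3.2
   vertex 1.4 2.3 0.0
  endloop
 endfacet
 facet normal -0.772 -0.608 -0.185
  outer loop
   vertex 1.8 1.0 1.3
   vertex 0.7 1.3 4.9
   vertex 0.4 2.2 3.2
  endloop
 endfacet
 facet normal 0.478 0.800 0.362
  outer loop
   vertex 1.7 2.8 4.7
   vertex 3.6 1.8 4.4
   vertex 0.4 4.3 3.1
  endloop
 endfacet
 facet normal 0.166 0.020 0.986
  outer loop
   vertex 1.7 2.8 4.7
   vertex 0.7 1.3 4.9
   vertex 3.6 1.8 4.4
  endloop
 endfacet
 facet normal 0.669 -0.446 -0.595
  outer loop
   vertex 3.4 0.2 3.7
   vertex 1.8 1.0 1.3
   vertex 3.6 0.5 3.7
  endloop
 endfacet
 facet normal -0.394 -0.918 -0.044
  outer loop
   vertex 3.4 0.2 3.7
   vertex 0.7 1.3 4.9
   vertex 1.8 1.0 1.3
  endloop
 endfacet
 facet normal 0.580 -0.386 0.718
  outer loop
   vertex 3.4 0.2 3.7
   vertex 3.6 0.5 3.7
   vertex 3.6 1.8 4.4
  endloop
 endfacet
 facet normal 0.224 -0.414 0.882
  outer loop
   vertex 3.4 0.2 3.7
   vertex 3.6 1.8 4.4
   vertex 0.7 1.3 4.9
  endloop
 endfacet
 facet normal -0.830 0.223 0.511
  outer loop
   vertex 0.8 3.5 4.1
   vertex 0.4 4.3 3.1
   vertex 0.7 1.3 4.9
  endloop
 endfacet
 facet normal 0.267 0.802 0.535
  outer loop
   vertex 0.8 3.5 4.1
   vertex 1.7 2.8 4.7
   vertex 0.4 4.3 3.1
  endloop
 endfacet
 facet normal -0.327 0.336 0.883
  outer loop
   vertex 0.8 3.5 4.1
   vertex 0.7 1.3 4.9
   vertex 1.7 2.8 4.7
  endloop
 endfacet
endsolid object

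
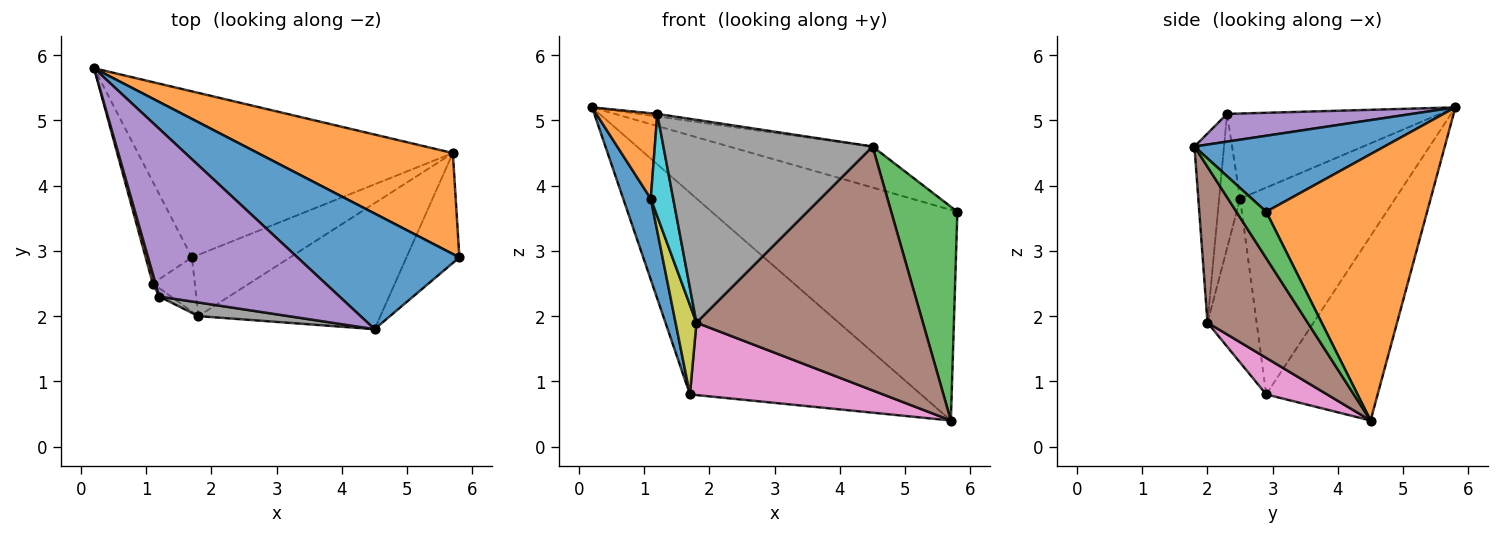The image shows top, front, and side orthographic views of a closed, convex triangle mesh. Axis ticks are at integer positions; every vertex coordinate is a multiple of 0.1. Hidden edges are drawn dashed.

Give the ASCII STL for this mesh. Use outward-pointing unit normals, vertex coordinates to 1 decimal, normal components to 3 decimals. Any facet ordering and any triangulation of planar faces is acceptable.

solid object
 facet normal 0.405 0.306 0.862
  outer loop
   vertex 4.5 1.8 4.6
   vertex 5.8 2.9 3.6
   vertex 0.2 5.8 5.2
  endloop
 endfacet
 facet normal 0.508 0.776 0.372
  outer loop
   vertex 5.7 4.5 0.4
   vertex 0.2 5.8 5.2
   vertex 5.8 2.9 3.6
  endloop
 endfacet
 facet normal 0.372 -0.826 -0.424
  outer loop
   vertex 5.7 4.5 0.4
   vertex 5.8 2.9 3.6
   vertex 4.5 1.8 4.6
  endloop
 endfacet
 facet normal -0.349 0.723 -0.596
  outer loop
   vertex 1.7 2.9 0.8
   vertex 0.2 5.8 5.2
   vertex 5.7 4.5 0.4
  endloop
 endfacet
 facet normal 0.152 0.015 0.988
  outer loop
   vertex 1.2 2.3 5.1
   vertex 4.5 1.8 4.6
   vertex 0.2 5.8 5.2
  endloop
 endfacet
 facet normal 0.366 -0.827 -0.427
  outer loop
   vertex 1.8 2.0 1.9
   vertex 5.7 4.5 0.4
   vertex 4.5 1.8 4.6
  endloop
 endfacet
 facet normal 0.234 -0.742 -0.628
  outer loop
   vertex 1.8 2.0 1.9
   vertex 1.7 2.9 0.8
   vertex 5.7 4.5 0.4
  endloop
 endfacet
 facet normal -0.140 -0.988 0.066
  outer loop
   vertex 1.8 2.0 1.9
   vertex 4.5 1.8 4.6
   vertex 1.2 2.3 5.1
  endloop
 endfacet
 facet normal -0.896 -0.380 -0.230
  outer loop
   vertex 1.1 2.5 3.8
   vertex 1.7 2.9 0.8
   vertex 1.8 2.0 1.9
  endloop
 endfacet
 facet normal -0.682 -0.729 -0.060
  outer loop
   vertex 1.1 2.5 3.8
   vertex 1.8 2.0 1.9
   vertex 1.2 2.3 5.1
  endloop
 endfacet
 facet normal -0.962 -0.171 -0.215
  outer loop
   vertex 1.1 2.5 3.8
   vertex 0.2 5.8 5.2
   vertex 1.7 2.9 0.8
  endloop
 endfacet
 facet normal -0.961 -0.275 0.032
  outer loop
   vertex 1.1 2.5 3.8
   vertex 1.2 2.3 5.1
   vertex 0.2 5.8 5.2
  endloop
 endfacet
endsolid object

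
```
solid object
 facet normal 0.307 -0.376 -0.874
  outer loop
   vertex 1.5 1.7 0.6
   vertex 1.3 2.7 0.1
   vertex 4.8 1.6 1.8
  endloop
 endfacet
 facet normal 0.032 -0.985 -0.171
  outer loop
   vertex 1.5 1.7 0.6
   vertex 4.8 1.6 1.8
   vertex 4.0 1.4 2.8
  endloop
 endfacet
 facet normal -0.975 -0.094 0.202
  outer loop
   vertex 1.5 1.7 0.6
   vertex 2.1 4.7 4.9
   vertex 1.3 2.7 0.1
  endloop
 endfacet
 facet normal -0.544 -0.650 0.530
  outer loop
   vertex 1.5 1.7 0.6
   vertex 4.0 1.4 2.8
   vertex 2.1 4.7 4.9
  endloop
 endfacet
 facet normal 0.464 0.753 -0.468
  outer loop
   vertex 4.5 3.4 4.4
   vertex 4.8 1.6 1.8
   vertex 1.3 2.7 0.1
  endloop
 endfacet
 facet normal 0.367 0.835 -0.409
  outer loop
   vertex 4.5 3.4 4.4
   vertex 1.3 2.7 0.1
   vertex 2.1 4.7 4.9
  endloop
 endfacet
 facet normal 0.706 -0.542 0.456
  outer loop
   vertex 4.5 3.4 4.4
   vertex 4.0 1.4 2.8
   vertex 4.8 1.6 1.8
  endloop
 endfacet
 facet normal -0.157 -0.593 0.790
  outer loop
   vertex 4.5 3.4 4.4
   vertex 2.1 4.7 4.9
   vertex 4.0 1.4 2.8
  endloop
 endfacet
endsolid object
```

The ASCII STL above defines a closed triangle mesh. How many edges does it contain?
12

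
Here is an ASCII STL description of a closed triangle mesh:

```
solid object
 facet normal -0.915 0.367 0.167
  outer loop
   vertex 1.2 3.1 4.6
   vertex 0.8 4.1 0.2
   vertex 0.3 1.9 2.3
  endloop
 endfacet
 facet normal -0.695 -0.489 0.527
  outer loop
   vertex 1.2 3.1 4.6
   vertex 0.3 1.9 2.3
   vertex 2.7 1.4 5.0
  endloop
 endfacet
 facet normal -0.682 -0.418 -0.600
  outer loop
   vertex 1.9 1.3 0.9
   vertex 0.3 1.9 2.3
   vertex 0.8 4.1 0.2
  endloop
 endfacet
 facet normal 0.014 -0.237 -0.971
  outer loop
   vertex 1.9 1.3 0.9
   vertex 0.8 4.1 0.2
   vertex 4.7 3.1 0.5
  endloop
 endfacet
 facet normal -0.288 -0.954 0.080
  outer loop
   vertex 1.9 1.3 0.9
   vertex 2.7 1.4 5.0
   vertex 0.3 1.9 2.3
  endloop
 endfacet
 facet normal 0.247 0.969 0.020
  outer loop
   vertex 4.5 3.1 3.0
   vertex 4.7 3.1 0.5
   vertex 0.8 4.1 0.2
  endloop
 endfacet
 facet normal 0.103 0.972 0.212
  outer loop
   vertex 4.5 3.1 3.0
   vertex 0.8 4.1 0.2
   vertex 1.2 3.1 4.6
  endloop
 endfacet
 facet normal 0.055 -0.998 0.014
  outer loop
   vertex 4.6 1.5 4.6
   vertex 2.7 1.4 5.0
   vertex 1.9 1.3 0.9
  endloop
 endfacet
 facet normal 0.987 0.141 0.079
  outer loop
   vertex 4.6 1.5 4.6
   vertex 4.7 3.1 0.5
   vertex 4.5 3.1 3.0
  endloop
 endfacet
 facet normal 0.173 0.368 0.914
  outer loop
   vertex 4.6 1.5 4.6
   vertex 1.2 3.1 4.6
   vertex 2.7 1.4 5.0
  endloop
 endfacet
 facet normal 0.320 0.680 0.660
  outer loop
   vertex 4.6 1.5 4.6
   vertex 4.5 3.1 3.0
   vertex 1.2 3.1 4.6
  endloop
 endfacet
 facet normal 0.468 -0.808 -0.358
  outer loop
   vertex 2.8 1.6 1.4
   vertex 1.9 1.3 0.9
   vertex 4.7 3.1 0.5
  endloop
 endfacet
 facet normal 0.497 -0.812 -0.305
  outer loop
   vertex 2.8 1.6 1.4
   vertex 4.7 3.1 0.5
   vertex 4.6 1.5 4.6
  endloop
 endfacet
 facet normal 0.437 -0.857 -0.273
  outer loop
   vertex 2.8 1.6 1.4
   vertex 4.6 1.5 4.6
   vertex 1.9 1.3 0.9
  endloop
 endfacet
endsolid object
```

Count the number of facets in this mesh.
14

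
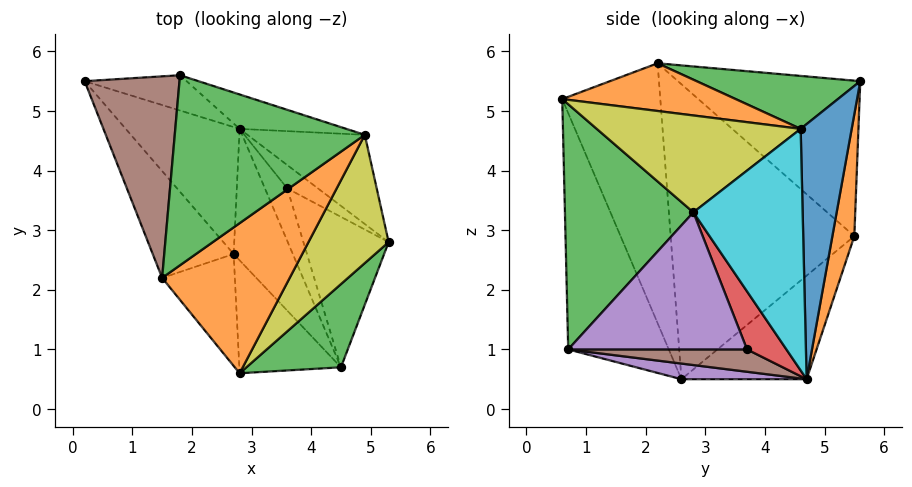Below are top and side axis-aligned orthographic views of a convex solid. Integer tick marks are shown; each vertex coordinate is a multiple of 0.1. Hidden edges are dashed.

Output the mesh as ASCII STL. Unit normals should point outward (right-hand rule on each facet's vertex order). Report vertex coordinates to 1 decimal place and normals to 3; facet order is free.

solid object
 facet normal -0.673 0.032 -0.739
  outer loop
   vertex 2.8 4.7 0.5
   vertex 2.7 2.6 0.5
   vertex 0.2 5.5 2.9
  endloop
 endfacet
 facet normal 0.169 0.975 -0.142
  outer loop
   vertex 2.8 4.7 0.5
   vertex 0.2 5.5 2.9
   vertex 1.8 5.6 5.5
  endloop
 endfacet
 facet normal 0.747 -0.600 0.288
  outer loop
   vertex 4.5 0.7 1.0
   vertex 5.3 2.8 3.3
   vertex 2.8 0.6 5.2
  endloop
 endfacet
 facet normal -0.658 -0.698 -0.283
  outer loop
   vertex 4.5 0.7 1.0
   vertex 2.8 0.6 5.2
   vertex 2.7 2.6 0.5
  endloop
 endfacet
 facet normal 0.256 -0.012 -0.967
  outer loop
   vertex 4.5 0.7 1.0
   vertex 2.7 2.6 0.5
   vertex 2.8 4.7 0.5
  endloop
 endfacet
 facet normal -0.848 0.120 0.517
  outer loop
   vertex 1.5 2.2 5.8
   vertex 1.8 5.6 5.5
   vertex 0.2 5.5 2.9
  endloop
 endfacet
 facet normal -0.822 -0.522 -0.226
  outer loop
   vertex 1.5 2.2 5.8
   vertex 0.2 5.5 2.9
   vertex 2.7 2.6 0.5
  endloop
 endfacet
 facet normal -0.796 -0.563 -0.223
  outer loop
   vertex 1.5 2.2 5.8
   vertex 2.7 2.6 0.5
   vertex 2.8 0.6 5.2
  endloop
 endfacet
 facet normal 0.733 -0.309 0.606
  outer loop
   vertex 4.9 4.6 4.7
   vertex 2.8 0.6 5.2
   vertex 5.3 2.8 3.3
  endloop
 endfacet
 facet normal 0.792 0.475 -0.384
  outer loop
   vertex 4.9 4.6 4.7
   vertex 5.3 2.8 3.3
   vertex 2.8 4.7 0.5
  endloop
 endfacet
 facet normal 0.278 0.954 -0.116
  outer loop
   vertex 4.9 4.6 4.7
   vertex 2.8 4.7 0.5
   vertex 1.8 5.6 5.5
  endloop
 endfacet
 facet normal 0.349 -0.067 0.935
  outer loop
   vertex 4.9 4.6 4.7
   vertex 1.5 2.2 5.8
   vertex 2.8 0.6 5.2
  endloop
 endfacet
 facet normal 0.268 0.061 0.962
  outer loop
   vertex 4.9 4.6 4.7
   vertex 1.8 5.6 5.5
   vertex 1.5 2.2 5.8
  endloop
 endfacet
 facet normal 0.799 0.427 -0.423
  outer loop
   vertex 3.6 3.7 1.0
   vertex 2.8 4.7 0.5
   vertex 5.3 2.8 3.3
  endloop
 endfacet
 facet normal 0.823 0.247 -0.512
  outer loop
   vertex 3.6 3.7 1.0
   vertex 5.3 2.8 3.3
   vertex 4.5 0.7 1.0
  endloop
 endfacet
 facet normal 0.692 0.208 -0.692
  outer loop
   vertex 3.6 3.7 1.0
   vertex 4.5 0.7 1.0
   vertex 2.8 4.7 0.5
  endloop
 endfacet
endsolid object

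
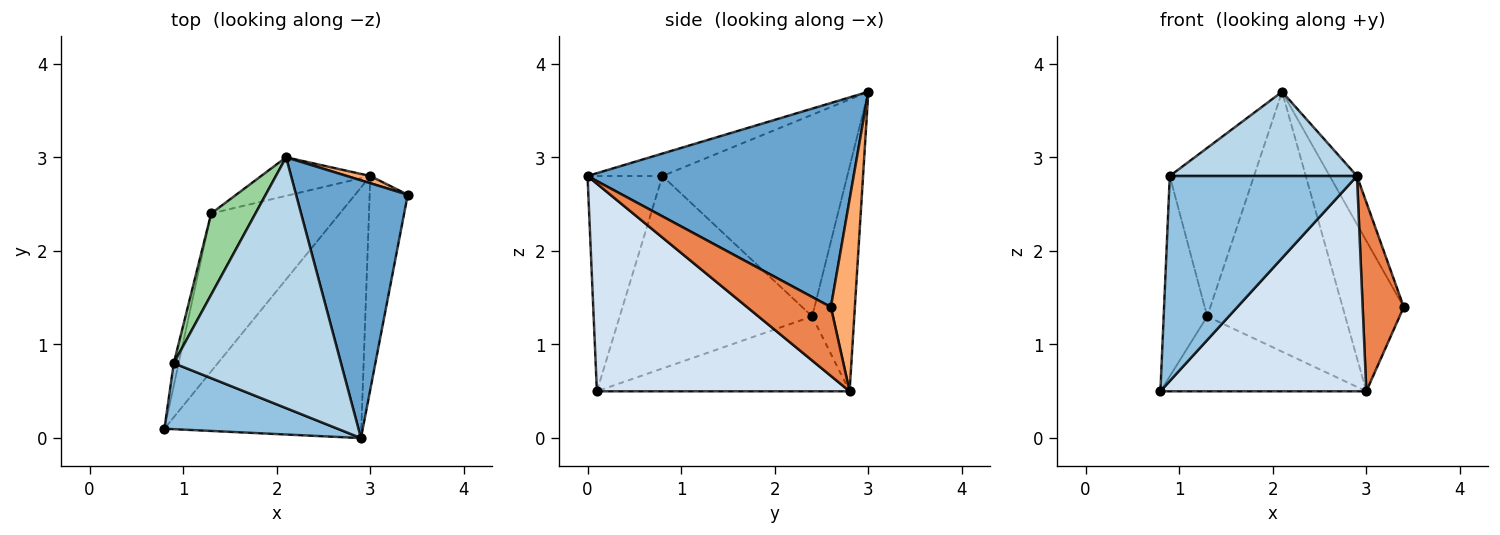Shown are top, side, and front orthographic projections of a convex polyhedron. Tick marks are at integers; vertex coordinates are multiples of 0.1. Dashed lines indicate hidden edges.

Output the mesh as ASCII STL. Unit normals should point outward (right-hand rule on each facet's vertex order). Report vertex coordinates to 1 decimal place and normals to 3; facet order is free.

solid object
 facet normal 0.874 0.090 0.478
  outer loop
   vertex 2.1 3.0 3.7
   vertex 2.9 0.0 2.8
   vertex 3.4 2.6 1.4
  endloop
 endfacet
 facet normal -0.356 -0.890 0.286
  outer loop
   vertex 0.9 0.8 2.8
   vertex 0.8 0.1 0.5
   vertex 2.9 0.0 2.8
  endloop
 endfacet
 facet normal -0.126 -0.316 0.940
  outer loop
   vertex 0.9 0.8 2.8
   vertex 2.9 0.0 2.8
   vertex 2.1 3.0 3.7
  endloop
 endfacet
 facet normal 0.625 -0.509 -0.592
  outer loop
   vertex 3.0 2.8 0.5
   vertex 2.9 0.0 2.8
   vertex 0.8 0.1 0.5
  endloop
 endfacet
 facet normal 0.804 -0.394 -0.445
  outer loop
   vertex 3.0 2.8 0.5
   vertex 3.4 2.6 1.4
   vertex 2.9 0.0 2.8
  endloop
 endfacet
 facet normal 0.365 0.930 0.044
  outer loop
   vertex 3.0 2.8 0.5
   vertex 2.1 3.0 3.7
   vertex 3.4 2.6 1.4
  endloop
 endfacet
 facet normal -0.466 0.379 -0.800
  outer loop
   vertex 1.3 2.4 1.3
   vertex 3.0 2.8 0.5
   vertex 0.8 0.1 0.5
  endloop
 endfacet
 facet normal -0.289 0.947 -0.140
  outer loop
   vertex 1.3 2.4 1.3
   vertex 2.1 3.0 3.7
   vertex 3.0 2.8 0.5
  endloop
 endfacet
 facet normal -0.975 0.221 -0.025
  outer loop
   vertex 1.3 2.4 1.3
   vertex 0.8 0.1 0.5
   vertex 0.9 0.8 2.8
  endloop
 endfacet
 facet normal -0.892 0.407 0.196
  outer loop
   vertex 1.3 2.4 1.3
   vertex 0.9 0.8 2.8
   vertex 2.1 3.0 3.7
  endloop
 endfacet
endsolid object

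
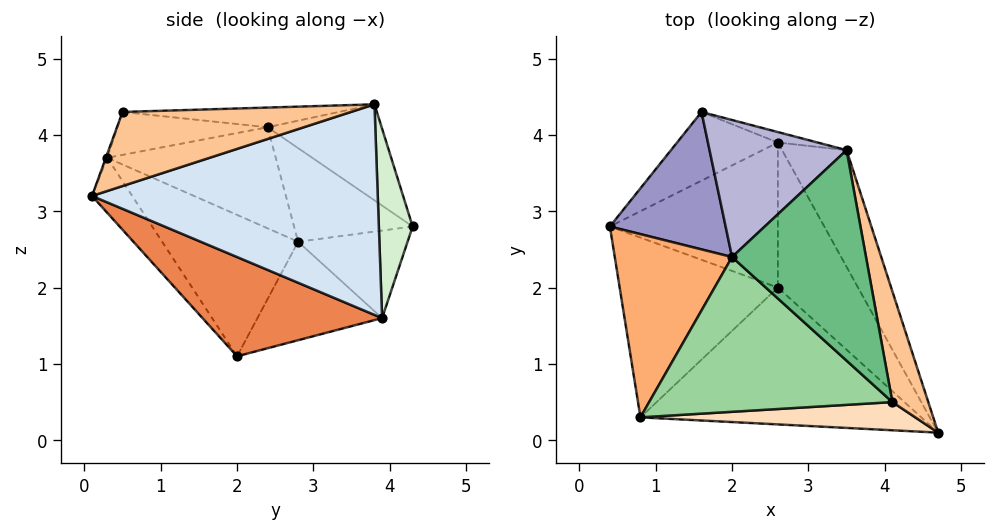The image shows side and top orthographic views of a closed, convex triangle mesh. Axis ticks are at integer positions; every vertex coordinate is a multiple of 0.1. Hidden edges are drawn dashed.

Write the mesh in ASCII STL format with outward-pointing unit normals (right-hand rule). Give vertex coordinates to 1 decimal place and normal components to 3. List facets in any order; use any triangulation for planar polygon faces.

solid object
 facet normal -0.611 -0.399 -0.684
  outer loop
   vertex 0.8 0.3 3.7
   vertex 0.4 2.8 2.6
   vertex 2.6 2.0 1.1
  endloop
 endfacet
 facet normal -0.117 -0.792 -0.599
  outer loop
   vertex 0.8 0.3 3.7
   vertex 2.6 2.0 1.1
   vertex 4.7 0.1 3.2
  endloop
 endfacet
 facet normal -0.493 0.221 -0.841
  outer loop
   vertex 2.6 3.9 1.6
   vertex 2.6 2.0 1.1
   vertex 0.4 2.8 2.6
  endloop
 endfacet
 facet normal 0.886 0.375 -0.271
  outer loop
   vertex 2.6 3.9 1.6
   vertex 3.5 3.8 4.4
   vertex 4.7 0.1 3.2
  endloop
 endfacet
 facet normal 0.768 0.163 -0.620
  outer loop
   vertex 2.6 3.9 1.6
   vertex 4.7 0.1 3.2
   vertex 2.6 2.0 1.1
  endloop
 endfacet
 facet normal -0.636 0.223 0.738
  outer loop
   vertex 2.0 2.4 4.1
   vertex 0.4 2.8 2.6
   vertex 0.8 0.3 3.7
  endloop
 endfacet
 facet normal 0.890 0.149 0.431
  outer loop
   vertex 4.1 0.5 4.3
   vertex 4.7 0.1 3.2
   vertex 3.5 3.8 4.4
  endloop
 endfacet
 facet normal -0.005 -0.941 0.339
  outer loop
   vertex 4.1 0.5 4.3
   vertex 0.8 0.3 3.7
   vertex 4.7 0.1 3.2
  endloop
 endfacet
 facet normal -0.145 -0.056 0.988
  outer loop
   vertex 4.1 0.5 4.3
   vertex 3.5 3.8 4.4
   vertex 2.0 2.4 4.1
  endloop
 endfacet
 facet normal -0.173 -0.088 0.981
  outer loop
   vertex 4.1 0.5 4.3
   vertex 2.0 2.4 4.1
   vertex 0.8 0.3 3.7
  endloop
 endfacet
 facet normal -0.556 0.530 -0.640
  outer loop
   vertex 1.6 4.3 2.8
   vertex 2.6 3.9 1.6
   vertex 0.4 2.8 2.6
  endloop
 endfacet
 facet normal 0.304 0.951 -0.064
  outer loop
   vertex 1.6 4.3 2.8
   vertex 3.5 3.8 4.4
   vertex 2.6 3.9 1.6
  endloop
 endfacet
 facet normal -0.584 0.371 0.722
  outer loop
   vertex 1.6 4.3 2.8
   vertex 0.4 2.8 2.6
   vertex 2.0 2.4 4.1
  endloop
 endfacet
 facet normal -0.525 0.402 0.750
  outer loop
   vertex 1.6 4.3 2.8
   vertex 2.0 2.4 4.1
   vertex 3.5 3.8 4.4
  endloop
 endfacet
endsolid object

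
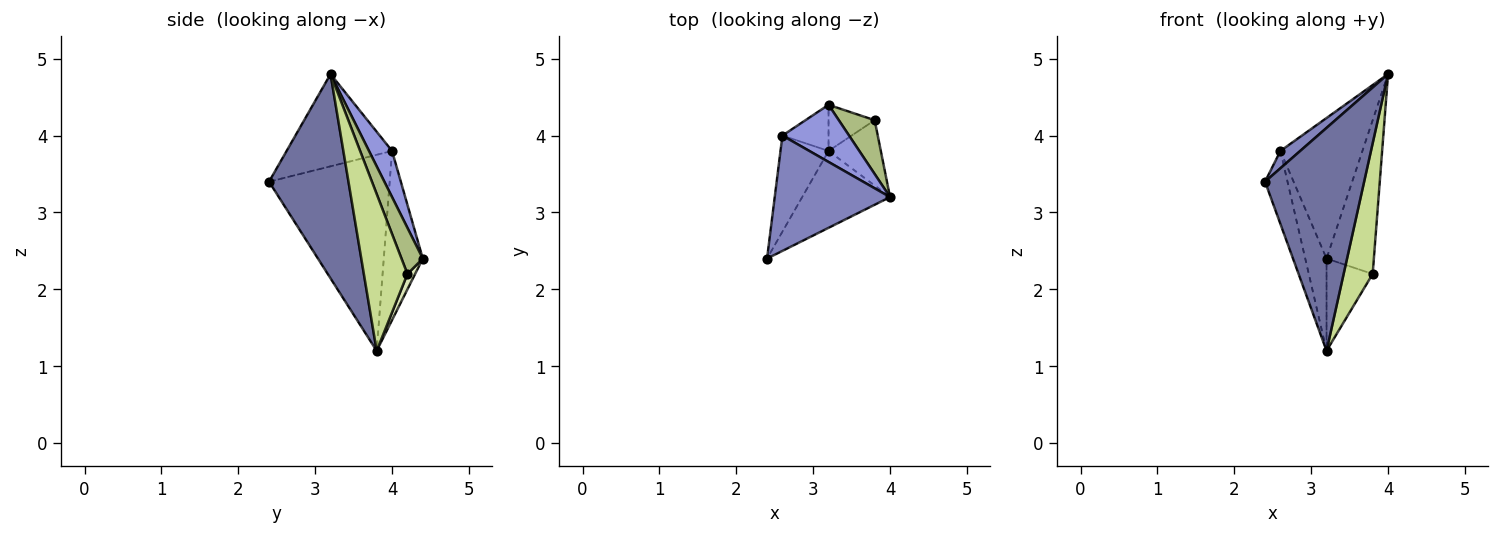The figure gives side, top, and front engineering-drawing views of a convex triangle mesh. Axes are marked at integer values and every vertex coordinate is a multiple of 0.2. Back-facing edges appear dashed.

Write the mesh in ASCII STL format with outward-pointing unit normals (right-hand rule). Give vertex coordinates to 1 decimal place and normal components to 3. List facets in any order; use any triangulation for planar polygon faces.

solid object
 facet normal 0.604 -0.753 -0.260
  outer loop
   vertex 3.2 3.8 1.2
   vertex 4.0 3.2 4.8
   vertex 2.4 2.4 3.4
  endloop
 endfacet
 facet normal -0.620 -0.116 0.776
  outer loop
   vertex 2.6 4.0 3.8
   vertex 2.4 2.4 3.4
   vertex 4.0 3.2 4.8
  endloop
 endfacet
 facet normal 0.252 0.897 0.364
  outer loop
   vertex 2.6 4.0 3.8
   vertex 4.0 3.2 4.8
   vertex 3.2 4.4 2.4
  endloop
 endfacet
 facet normal -0.956 0.178 -0.234
  outer loop
   vertex 2.6 4.0 3.8
   vertex 3.2 3.8 1.2
   vertex 2.4 2.4 3.4
  endloop
 endfacet
 facet normal -0.854 0.466 -0.233
  outer loop
   vertex 2.6 4.0 3.8
   vertex 3.2 4.4 2.4
   vertex 3.2 3.8 1.2
  endloop
 endfacet
 facet normal 0.391 0.869 0.304
  outer loop
   vertex 3.8 4.2 2.2
   vertex 3.2 4.4 2.4
   vertex 4.0 3.2 4.8
  endloop
 endfacet
 facet normal 0.802 -0.535 -0.267
  outer loop
   vertex 3.8 4.2 2.2
   vertex 4.0 3.2 4.8
   vertex 3.2 3.8 1.2
  endloop
 endfacet
 facet normal 0.147 0.885 -0.442
  outer loop
   vertex 3.8 4.2 2.2
   vertex 3.2 3.8 1.2
   vertex 3.2 4.4 2.4
  endloop
 endfacet
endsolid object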